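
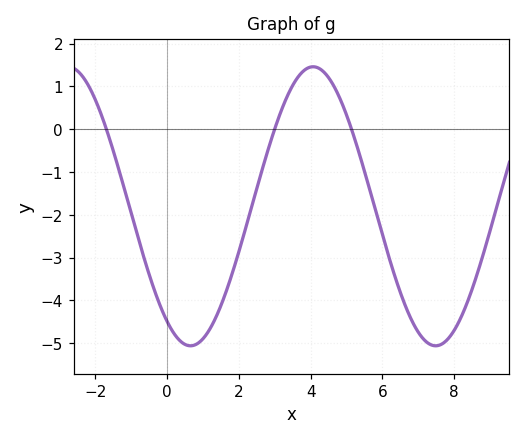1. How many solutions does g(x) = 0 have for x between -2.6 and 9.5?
3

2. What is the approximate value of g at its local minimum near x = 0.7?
-5.06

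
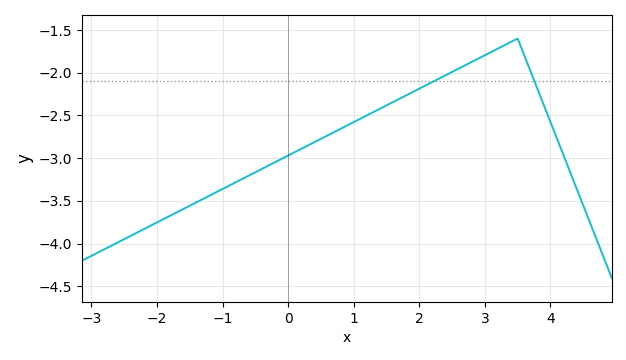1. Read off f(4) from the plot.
-2.58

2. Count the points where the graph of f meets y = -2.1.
2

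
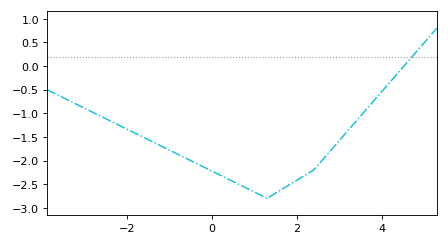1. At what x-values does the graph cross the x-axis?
4.6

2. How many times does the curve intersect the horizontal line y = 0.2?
1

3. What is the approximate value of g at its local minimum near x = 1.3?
-2.8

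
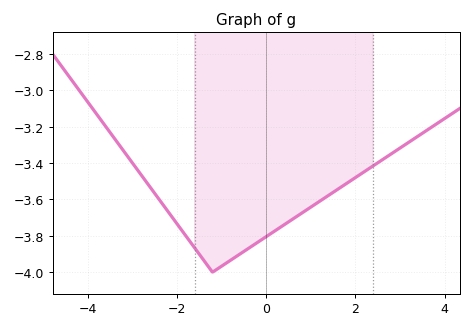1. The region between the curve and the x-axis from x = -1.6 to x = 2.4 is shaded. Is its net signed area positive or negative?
negative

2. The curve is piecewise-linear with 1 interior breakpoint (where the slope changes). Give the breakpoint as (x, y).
(-1.2, -4)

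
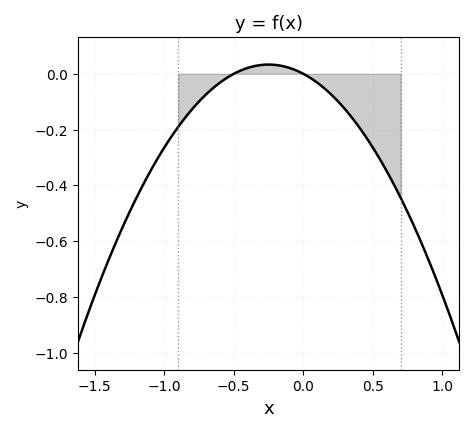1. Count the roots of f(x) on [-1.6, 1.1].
2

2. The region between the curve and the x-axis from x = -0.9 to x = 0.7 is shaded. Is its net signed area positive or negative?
negative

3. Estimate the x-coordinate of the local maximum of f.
-0.25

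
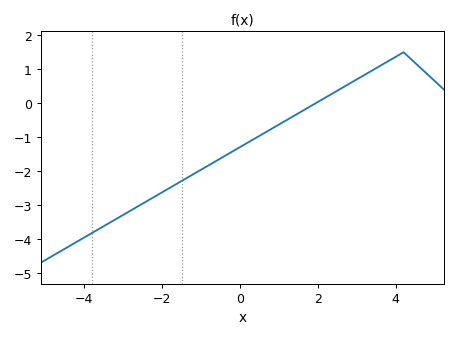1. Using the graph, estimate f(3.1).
0.8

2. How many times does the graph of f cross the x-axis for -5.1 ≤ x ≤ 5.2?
1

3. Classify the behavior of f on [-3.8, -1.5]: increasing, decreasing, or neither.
increasing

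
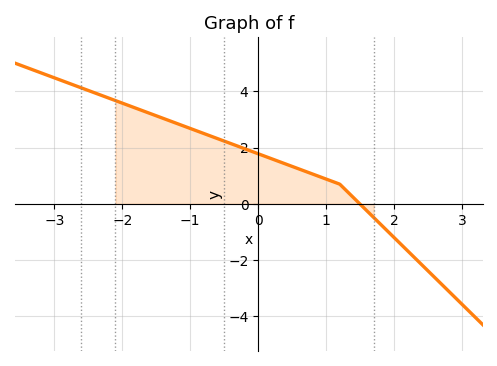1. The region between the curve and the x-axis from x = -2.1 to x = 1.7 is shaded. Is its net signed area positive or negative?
positive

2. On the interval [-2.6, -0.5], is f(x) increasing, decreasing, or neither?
decreasing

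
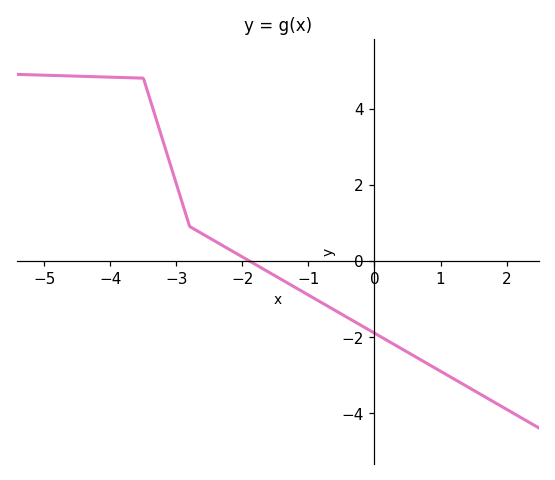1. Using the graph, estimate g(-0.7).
-1.2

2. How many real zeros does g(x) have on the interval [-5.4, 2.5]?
1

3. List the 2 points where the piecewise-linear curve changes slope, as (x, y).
(-3.5, 4.8); (-2.8, 0.9)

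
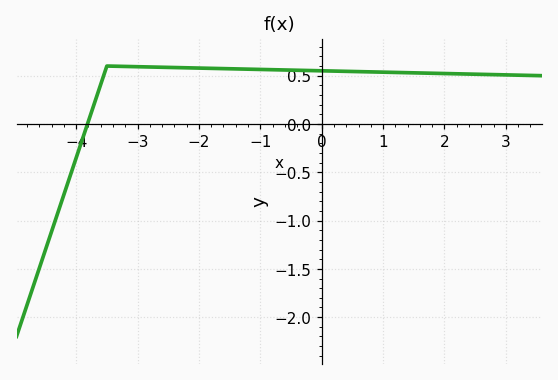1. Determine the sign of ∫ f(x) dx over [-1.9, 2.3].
positive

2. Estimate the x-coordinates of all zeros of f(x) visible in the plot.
-3.82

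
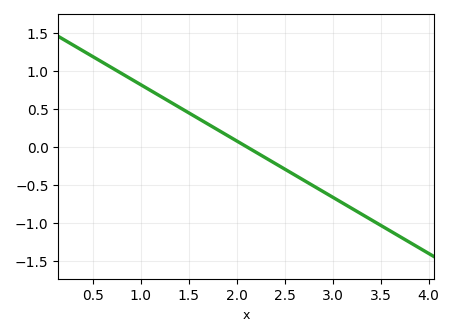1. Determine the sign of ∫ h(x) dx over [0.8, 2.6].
positive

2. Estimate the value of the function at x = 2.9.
-0.6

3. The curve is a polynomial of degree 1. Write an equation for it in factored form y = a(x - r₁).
y = -0.74(x - 2.1)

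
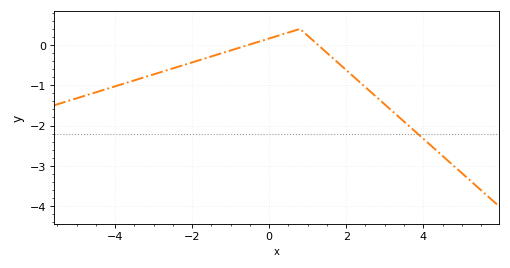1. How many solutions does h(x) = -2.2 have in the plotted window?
1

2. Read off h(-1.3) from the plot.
-0.2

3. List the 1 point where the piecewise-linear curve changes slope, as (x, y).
(0.8, 0.4)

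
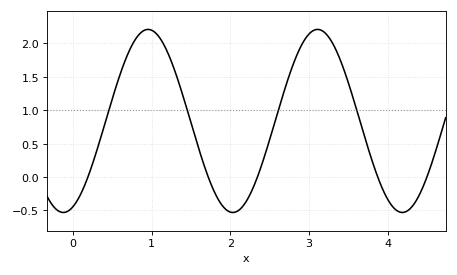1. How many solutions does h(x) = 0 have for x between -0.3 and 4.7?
5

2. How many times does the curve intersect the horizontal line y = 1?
4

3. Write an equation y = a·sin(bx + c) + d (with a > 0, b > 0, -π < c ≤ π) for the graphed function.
y = 1.37sin(2.92x - 1.22) + 0.84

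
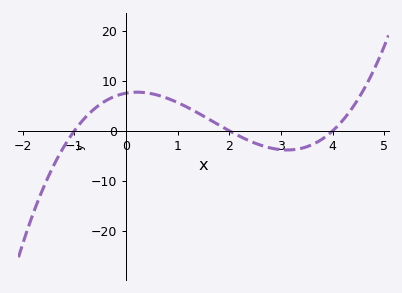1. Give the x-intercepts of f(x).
-1, 2, 4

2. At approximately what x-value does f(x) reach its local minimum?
3.1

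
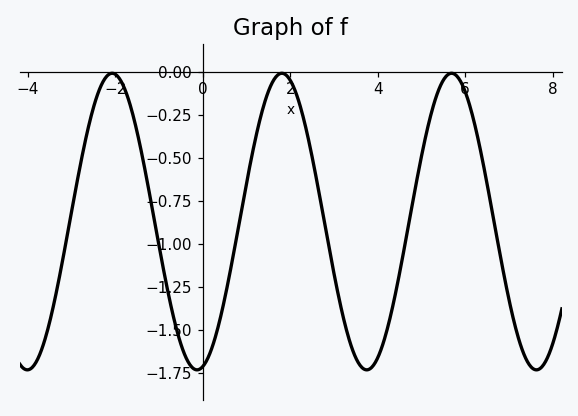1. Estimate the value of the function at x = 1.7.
-0.02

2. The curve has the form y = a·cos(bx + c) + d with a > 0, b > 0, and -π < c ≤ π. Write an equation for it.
y = 0.86cos(1.6x - 2.9) - 0.87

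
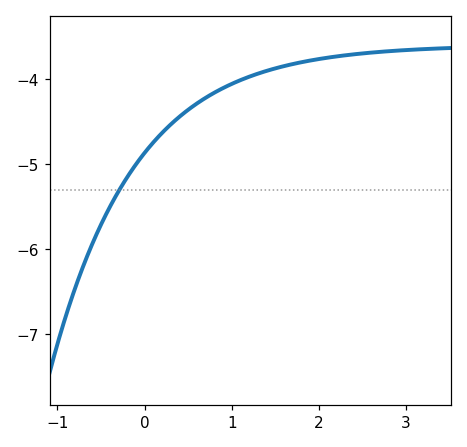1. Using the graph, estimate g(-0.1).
-5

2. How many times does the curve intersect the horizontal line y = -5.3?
1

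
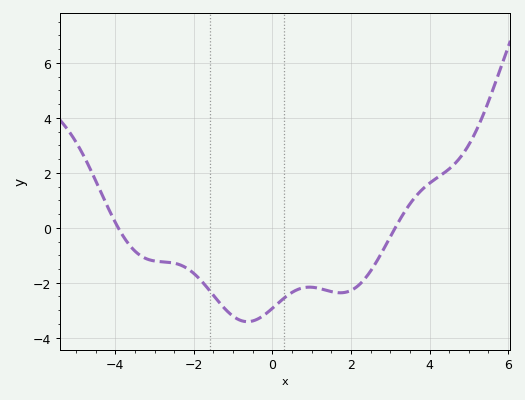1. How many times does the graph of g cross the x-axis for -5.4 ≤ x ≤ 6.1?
2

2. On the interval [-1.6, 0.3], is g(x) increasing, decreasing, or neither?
neither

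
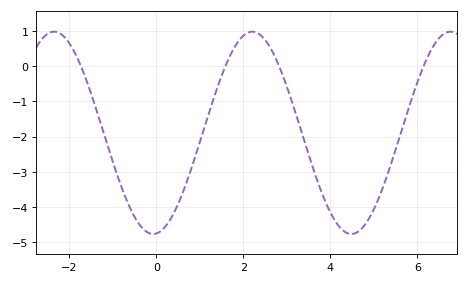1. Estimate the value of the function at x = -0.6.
-4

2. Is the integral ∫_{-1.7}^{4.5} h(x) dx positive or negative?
negative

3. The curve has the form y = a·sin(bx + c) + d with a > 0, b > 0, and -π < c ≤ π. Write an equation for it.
y = 2.87sin(1.4x - 1.5) - 1.89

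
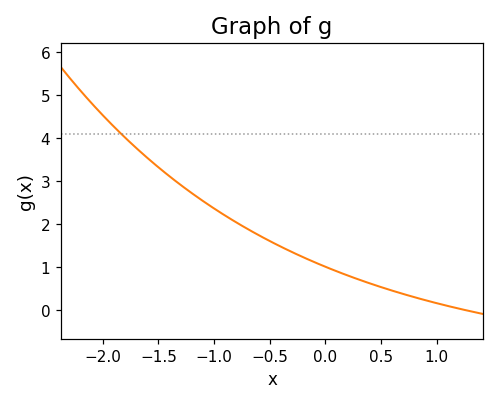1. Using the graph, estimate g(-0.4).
1.48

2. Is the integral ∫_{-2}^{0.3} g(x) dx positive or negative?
positive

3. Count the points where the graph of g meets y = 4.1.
1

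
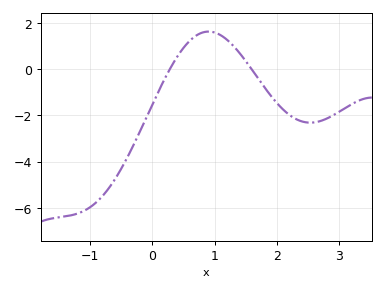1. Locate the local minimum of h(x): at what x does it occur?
2.5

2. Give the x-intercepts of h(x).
0.3, 1.6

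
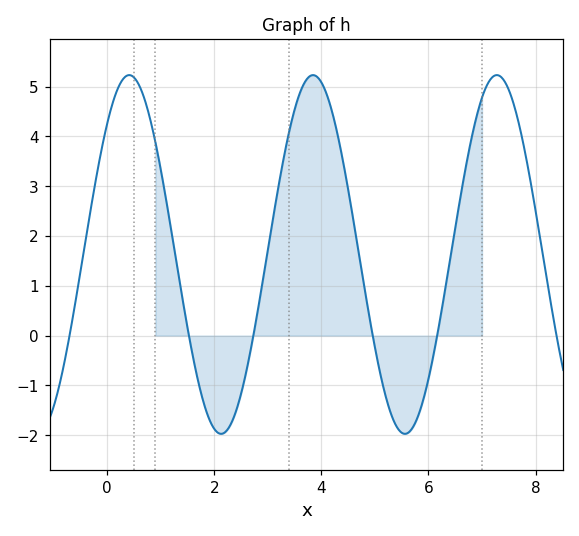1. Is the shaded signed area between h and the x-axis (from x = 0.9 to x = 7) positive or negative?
positive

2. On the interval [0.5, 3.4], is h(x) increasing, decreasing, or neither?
neither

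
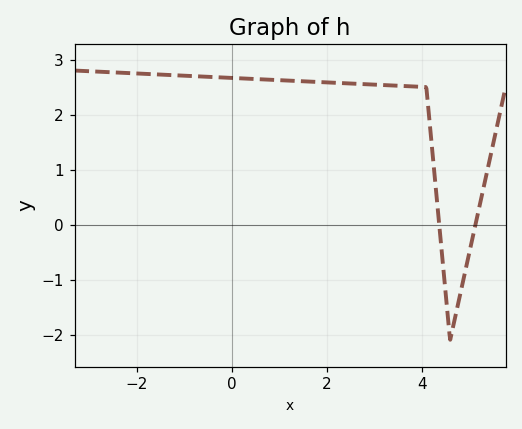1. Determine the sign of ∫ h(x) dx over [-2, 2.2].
positive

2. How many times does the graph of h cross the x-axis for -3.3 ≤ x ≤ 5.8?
2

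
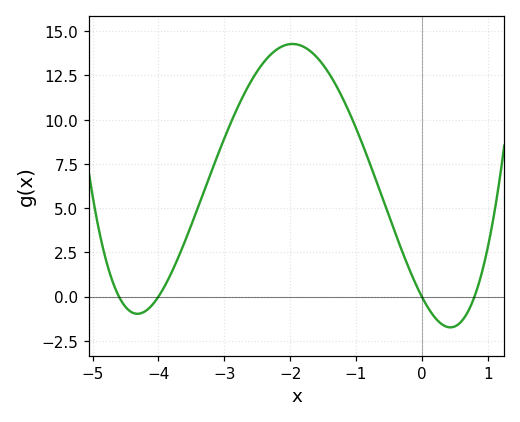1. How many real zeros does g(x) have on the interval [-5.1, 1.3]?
4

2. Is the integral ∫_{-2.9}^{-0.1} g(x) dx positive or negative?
positive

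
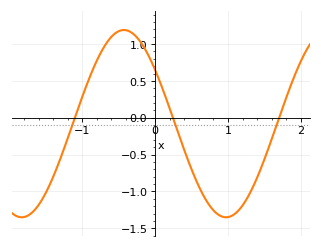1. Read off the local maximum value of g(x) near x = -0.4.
1.2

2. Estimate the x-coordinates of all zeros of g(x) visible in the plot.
-1.1, 0.2, 1.7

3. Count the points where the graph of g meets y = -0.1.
3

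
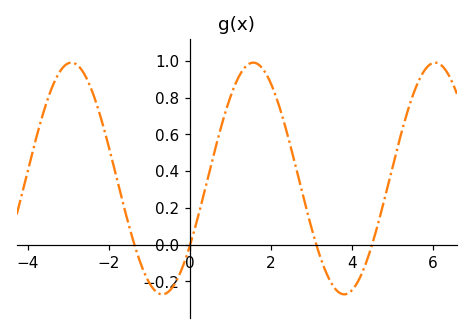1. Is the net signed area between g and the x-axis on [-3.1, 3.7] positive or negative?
positive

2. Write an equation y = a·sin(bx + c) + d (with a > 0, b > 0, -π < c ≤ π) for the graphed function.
y = 0.63sin(1.4x - 0.62) + 0.36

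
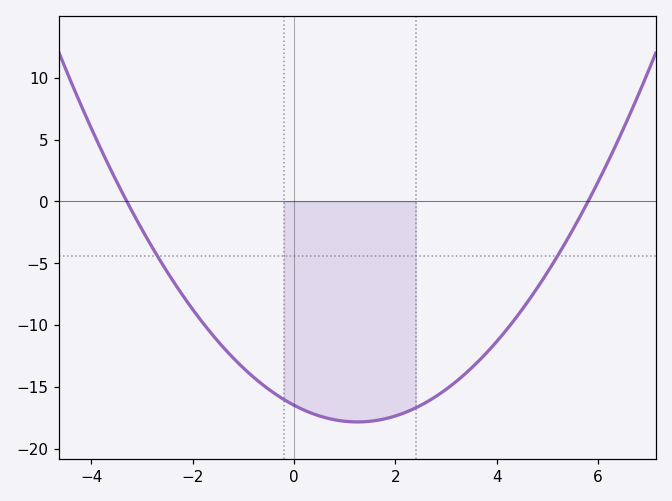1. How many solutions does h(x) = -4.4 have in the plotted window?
2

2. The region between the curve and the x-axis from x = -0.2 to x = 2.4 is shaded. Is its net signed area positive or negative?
negative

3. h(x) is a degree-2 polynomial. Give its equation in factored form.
y = 0.86(x + 3.3)(x - 5.8)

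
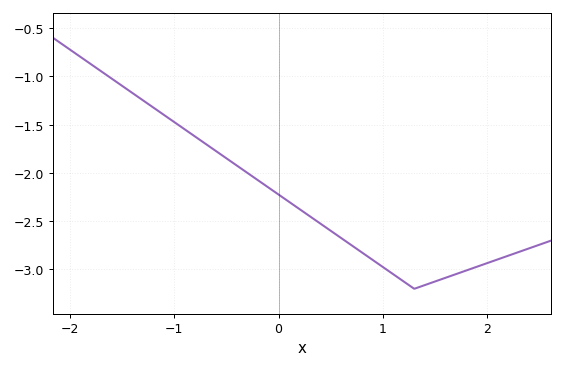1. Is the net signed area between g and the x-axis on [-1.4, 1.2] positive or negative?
negative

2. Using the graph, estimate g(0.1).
-2.3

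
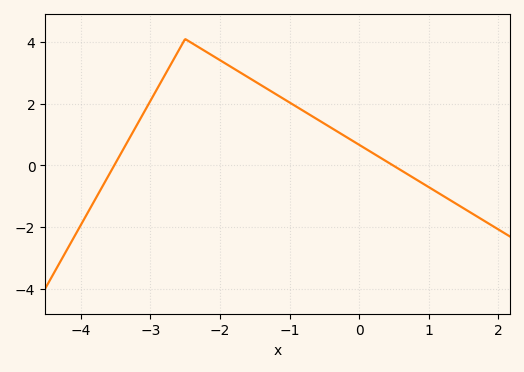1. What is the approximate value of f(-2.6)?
3.7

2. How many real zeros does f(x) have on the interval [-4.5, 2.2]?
2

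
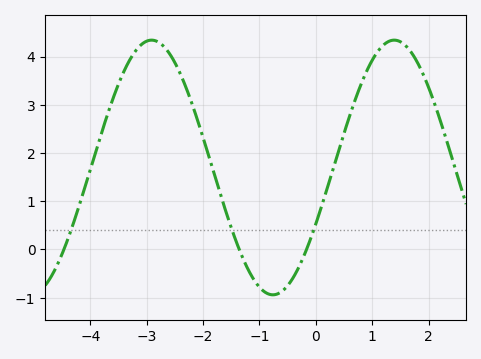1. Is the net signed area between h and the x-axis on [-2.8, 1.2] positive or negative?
positive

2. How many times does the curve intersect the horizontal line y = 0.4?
3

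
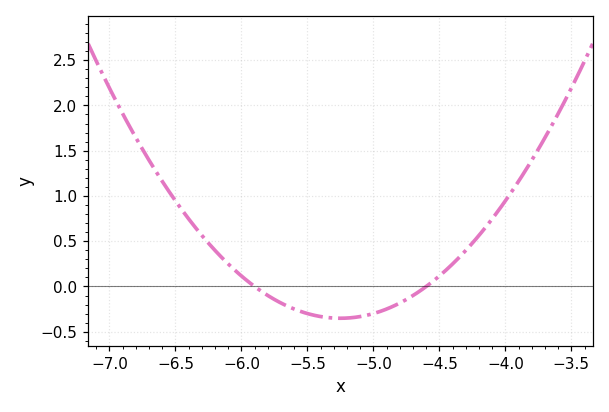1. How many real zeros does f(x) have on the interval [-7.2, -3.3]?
2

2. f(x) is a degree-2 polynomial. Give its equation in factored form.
y = 0.83(x + 5.9)(x + 4.6)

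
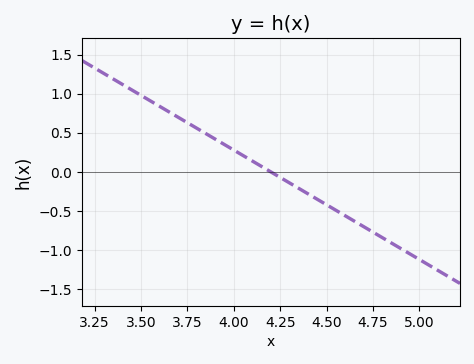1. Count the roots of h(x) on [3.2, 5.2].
1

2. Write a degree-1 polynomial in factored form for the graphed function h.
y = -1.4(x - 4.2)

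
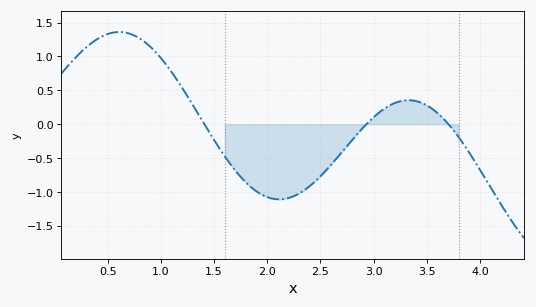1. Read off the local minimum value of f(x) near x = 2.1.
-1.11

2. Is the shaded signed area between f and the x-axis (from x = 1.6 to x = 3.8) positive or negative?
negative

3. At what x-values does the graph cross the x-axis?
1.41, 2.93, 3.7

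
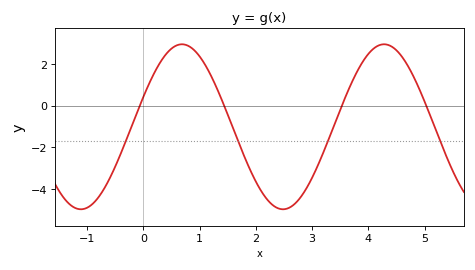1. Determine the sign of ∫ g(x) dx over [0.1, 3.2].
negative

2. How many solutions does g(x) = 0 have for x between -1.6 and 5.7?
4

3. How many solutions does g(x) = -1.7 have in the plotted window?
4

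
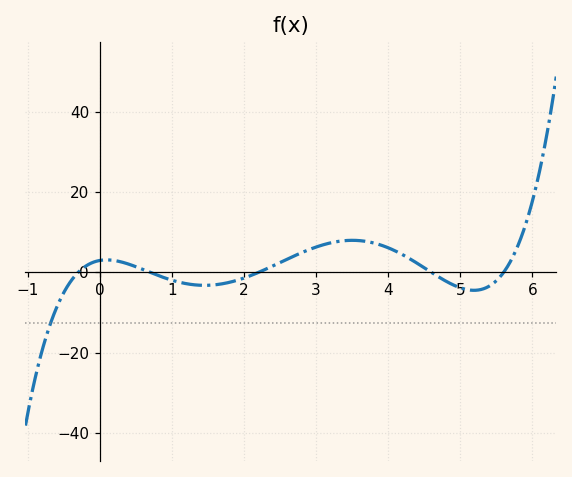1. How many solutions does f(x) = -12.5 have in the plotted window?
1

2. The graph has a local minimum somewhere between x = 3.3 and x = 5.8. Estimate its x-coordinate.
5.19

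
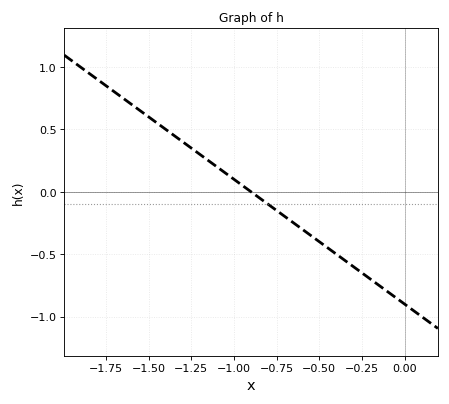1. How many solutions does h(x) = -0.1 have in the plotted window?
1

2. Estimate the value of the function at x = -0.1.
-0.8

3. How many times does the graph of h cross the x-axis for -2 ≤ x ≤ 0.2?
1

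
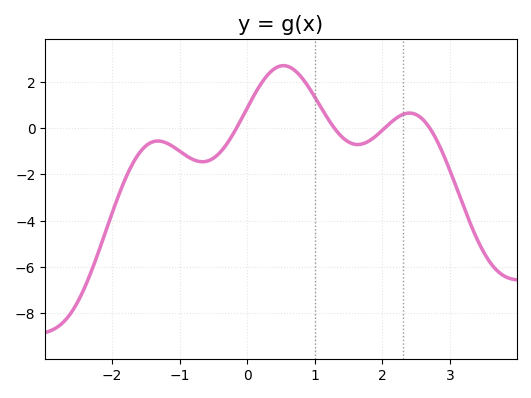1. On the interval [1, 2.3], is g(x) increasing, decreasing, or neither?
neither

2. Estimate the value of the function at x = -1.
-0.991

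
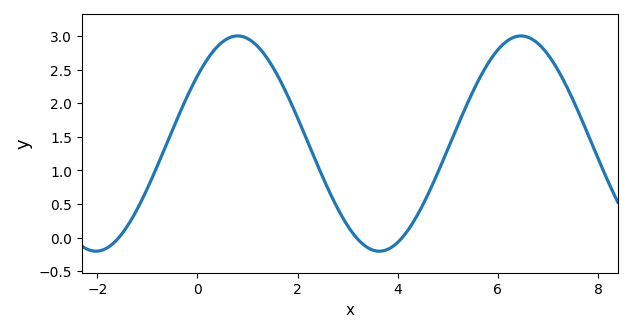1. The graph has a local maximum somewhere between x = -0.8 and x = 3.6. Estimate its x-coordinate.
0.8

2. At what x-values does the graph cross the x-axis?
-1.6, 3.2, 4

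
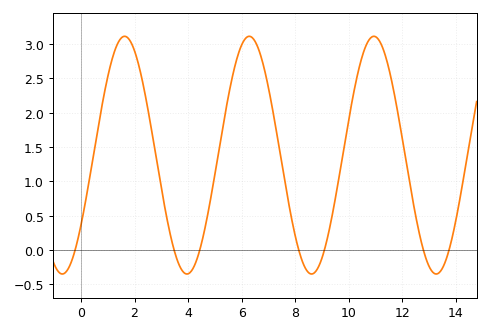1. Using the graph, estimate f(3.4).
0.117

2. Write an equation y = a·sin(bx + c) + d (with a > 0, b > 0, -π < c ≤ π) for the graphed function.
y = 1.73sin(1.35x - 0.63) + 1.38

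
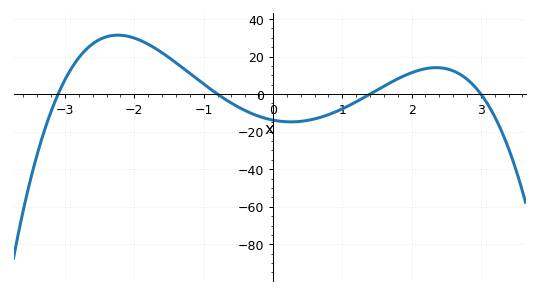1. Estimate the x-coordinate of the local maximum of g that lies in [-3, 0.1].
-2.24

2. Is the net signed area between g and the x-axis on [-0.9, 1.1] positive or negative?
negative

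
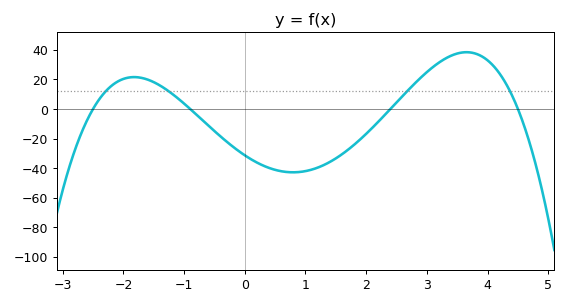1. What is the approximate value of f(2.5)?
4.39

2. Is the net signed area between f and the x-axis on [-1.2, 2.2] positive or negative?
negative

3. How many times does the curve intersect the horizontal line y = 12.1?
4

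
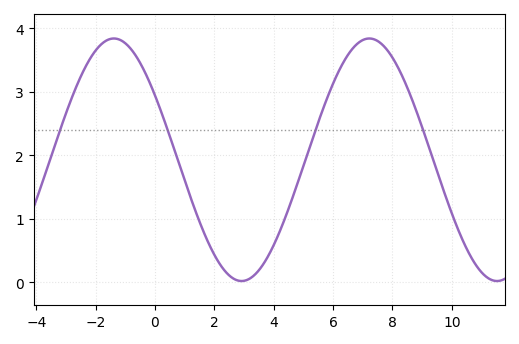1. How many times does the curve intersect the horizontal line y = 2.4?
4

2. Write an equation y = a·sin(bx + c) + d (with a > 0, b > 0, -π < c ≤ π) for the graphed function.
y = 1.91sin(0.73x + 2.58) + 1.93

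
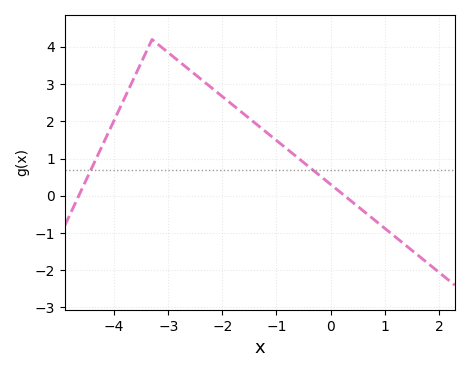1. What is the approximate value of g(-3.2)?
4.1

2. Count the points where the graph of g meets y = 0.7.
2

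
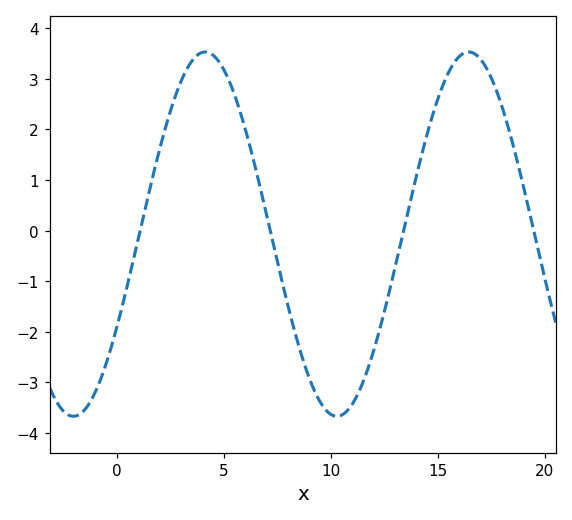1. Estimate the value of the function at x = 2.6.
2.5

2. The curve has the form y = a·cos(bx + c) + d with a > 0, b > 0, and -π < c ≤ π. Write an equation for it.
y = 3.6cos(0.51x - 2.1) - 0.07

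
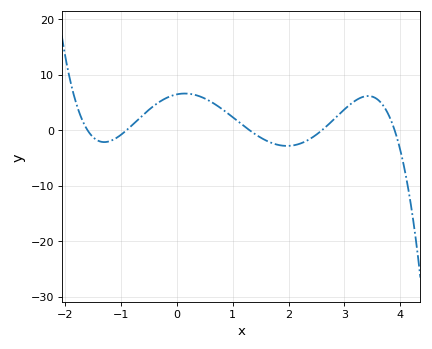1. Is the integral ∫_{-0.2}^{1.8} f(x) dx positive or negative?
positive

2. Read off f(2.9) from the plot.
3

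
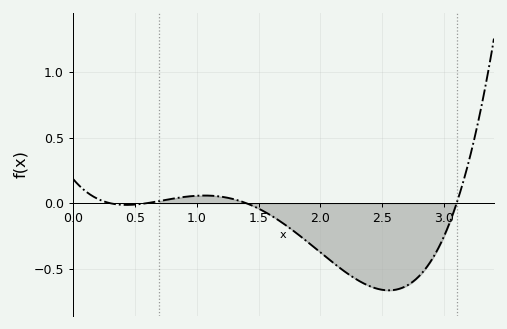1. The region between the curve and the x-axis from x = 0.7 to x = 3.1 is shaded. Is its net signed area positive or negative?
negative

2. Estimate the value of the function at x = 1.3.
0.05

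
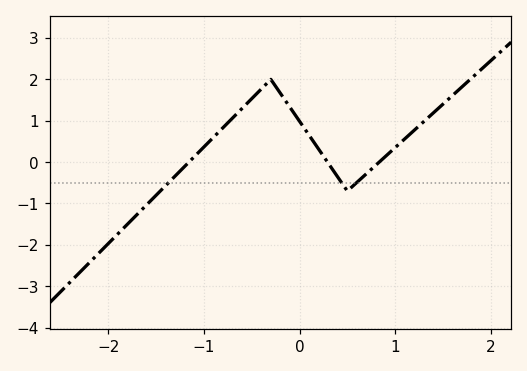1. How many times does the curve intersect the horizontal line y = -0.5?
3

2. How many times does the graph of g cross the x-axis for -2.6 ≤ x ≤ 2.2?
3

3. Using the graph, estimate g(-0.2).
1.7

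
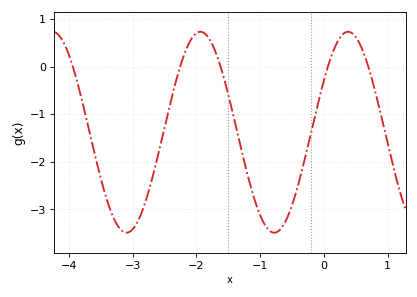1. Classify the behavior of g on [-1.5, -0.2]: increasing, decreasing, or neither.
neither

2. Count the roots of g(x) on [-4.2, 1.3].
5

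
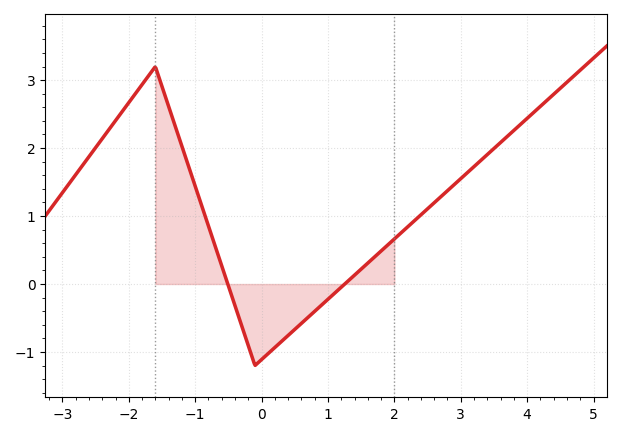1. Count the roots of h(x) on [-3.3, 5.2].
2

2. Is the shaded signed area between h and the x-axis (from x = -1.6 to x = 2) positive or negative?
positive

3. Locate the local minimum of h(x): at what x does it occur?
-0.1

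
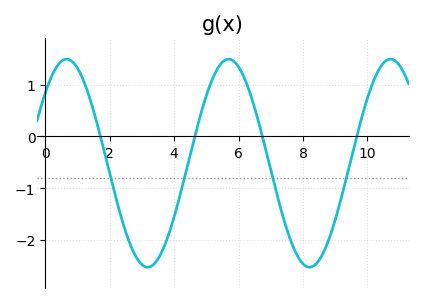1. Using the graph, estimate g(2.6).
-2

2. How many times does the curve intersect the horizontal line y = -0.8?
4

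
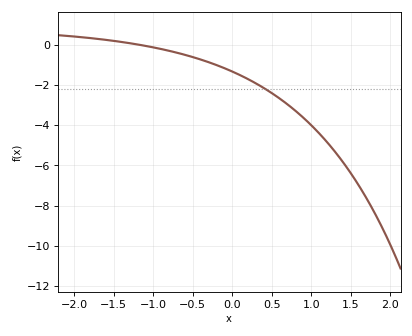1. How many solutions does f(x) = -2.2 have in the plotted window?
1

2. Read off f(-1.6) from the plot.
0.234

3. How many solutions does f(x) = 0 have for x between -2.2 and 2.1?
1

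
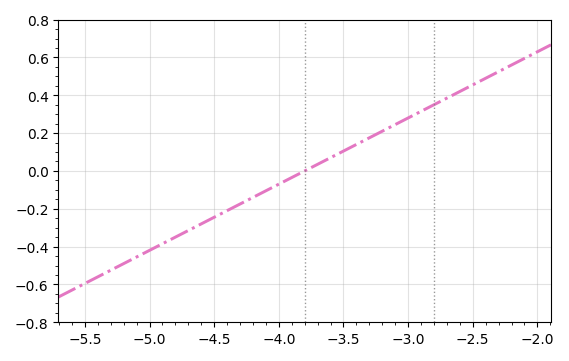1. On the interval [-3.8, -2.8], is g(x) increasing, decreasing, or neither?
increasing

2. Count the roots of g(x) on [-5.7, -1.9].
1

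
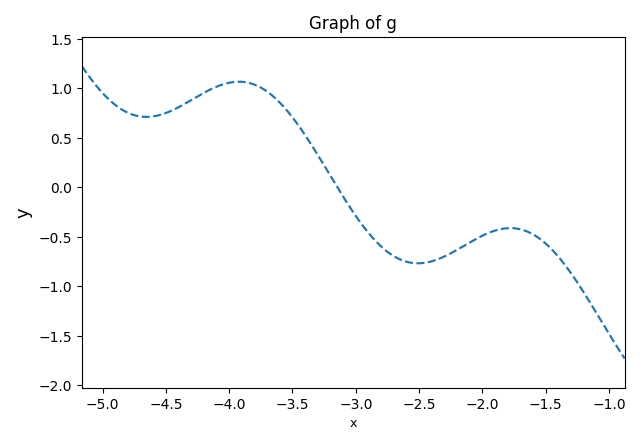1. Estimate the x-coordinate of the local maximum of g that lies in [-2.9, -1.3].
-1.78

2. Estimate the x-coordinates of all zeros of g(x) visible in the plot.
-3.15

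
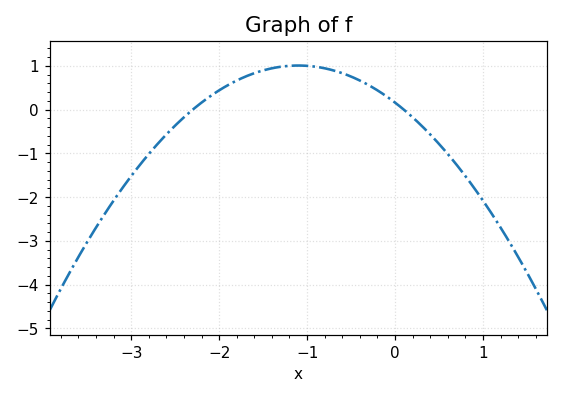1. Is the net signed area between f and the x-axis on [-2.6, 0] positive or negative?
positive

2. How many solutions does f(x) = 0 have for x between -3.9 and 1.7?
2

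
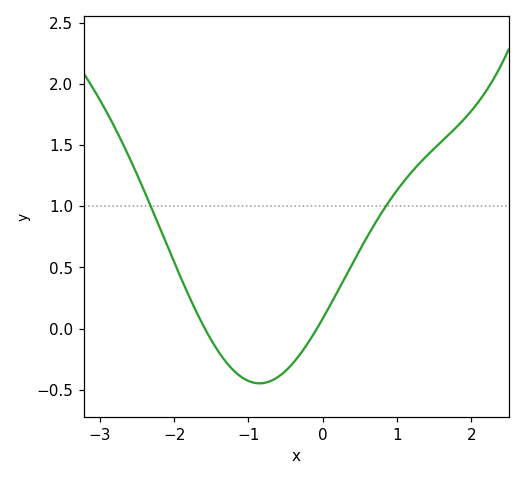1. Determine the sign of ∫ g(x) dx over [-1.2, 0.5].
negative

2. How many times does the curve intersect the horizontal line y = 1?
2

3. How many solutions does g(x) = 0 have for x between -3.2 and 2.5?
2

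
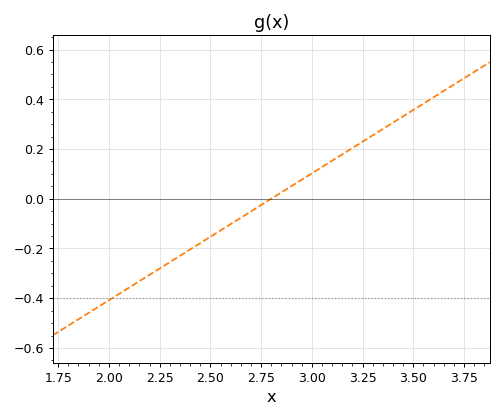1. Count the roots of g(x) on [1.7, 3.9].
1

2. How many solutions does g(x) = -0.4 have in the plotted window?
1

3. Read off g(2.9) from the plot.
0.06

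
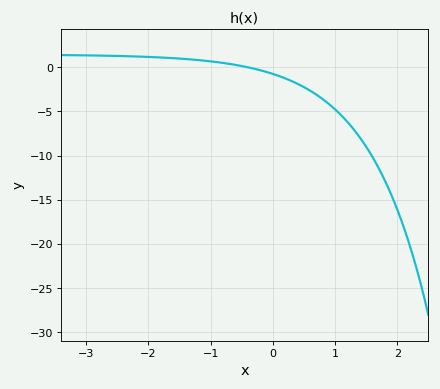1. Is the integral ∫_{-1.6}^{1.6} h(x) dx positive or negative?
negative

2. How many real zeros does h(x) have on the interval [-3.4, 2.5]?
1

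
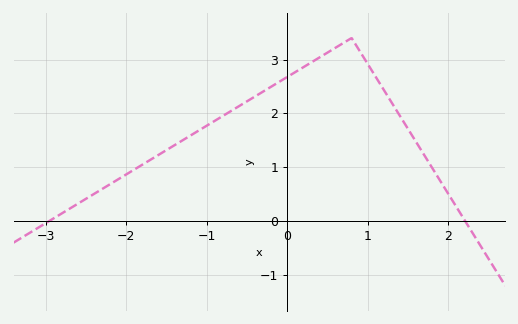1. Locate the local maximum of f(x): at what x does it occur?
0.8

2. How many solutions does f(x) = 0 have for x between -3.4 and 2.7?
2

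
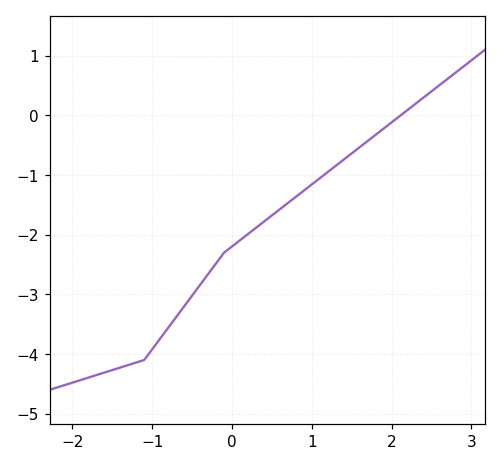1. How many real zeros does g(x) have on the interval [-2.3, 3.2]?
1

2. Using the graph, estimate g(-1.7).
-4.35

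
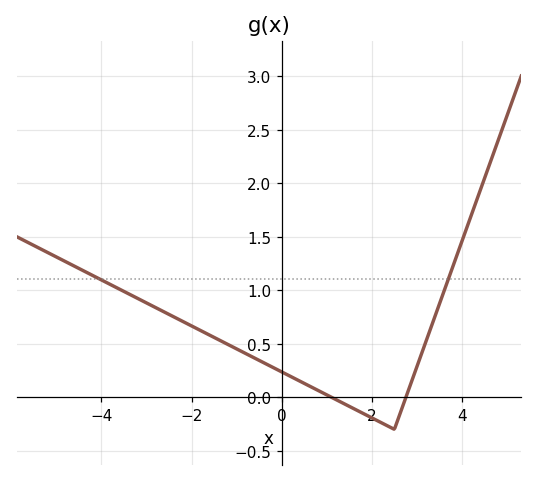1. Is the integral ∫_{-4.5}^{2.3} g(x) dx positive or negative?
positive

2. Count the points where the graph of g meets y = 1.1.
2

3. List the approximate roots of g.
1.2, 2.8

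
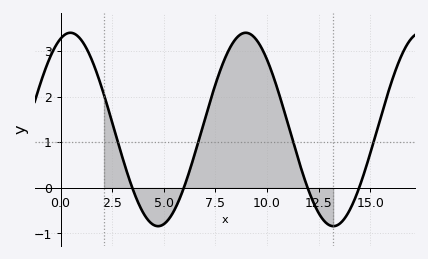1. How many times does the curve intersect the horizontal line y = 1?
4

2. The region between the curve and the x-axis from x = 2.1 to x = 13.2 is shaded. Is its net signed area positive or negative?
positive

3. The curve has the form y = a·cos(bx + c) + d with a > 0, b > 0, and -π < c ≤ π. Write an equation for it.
y = 2.12cos(0.74x - 0.35) + 1.28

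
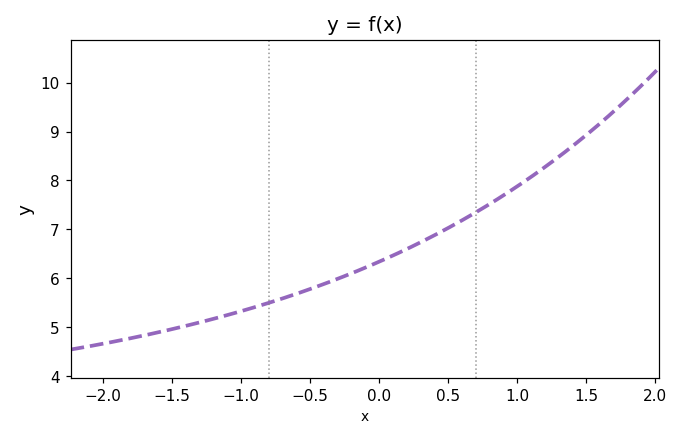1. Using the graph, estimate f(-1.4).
5.03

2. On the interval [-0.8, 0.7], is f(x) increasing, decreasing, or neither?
increasing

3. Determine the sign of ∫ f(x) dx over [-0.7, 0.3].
positive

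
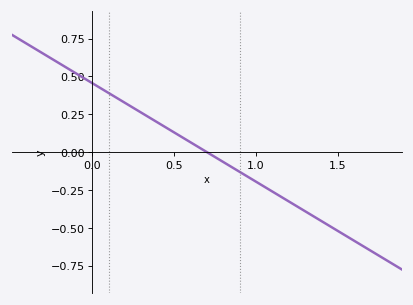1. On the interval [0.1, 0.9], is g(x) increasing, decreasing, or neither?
decreasing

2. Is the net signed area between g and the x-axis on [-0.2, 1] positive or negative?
positive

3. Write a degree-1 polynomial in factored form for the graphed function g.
y = -0.65(x - 0.7)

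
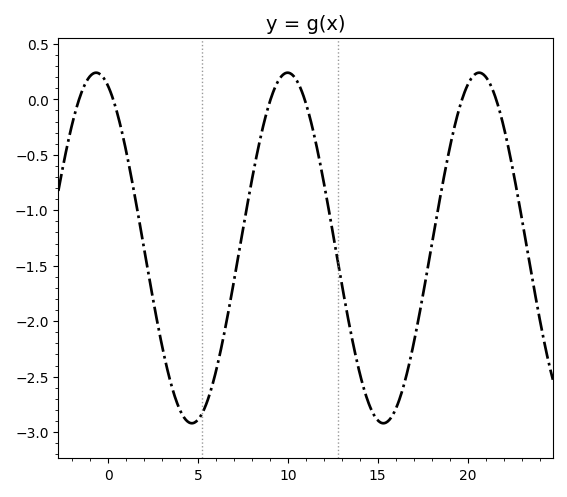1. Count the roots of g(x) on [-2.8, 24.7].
6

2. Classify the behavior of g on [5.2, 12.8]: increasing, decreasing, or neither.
neither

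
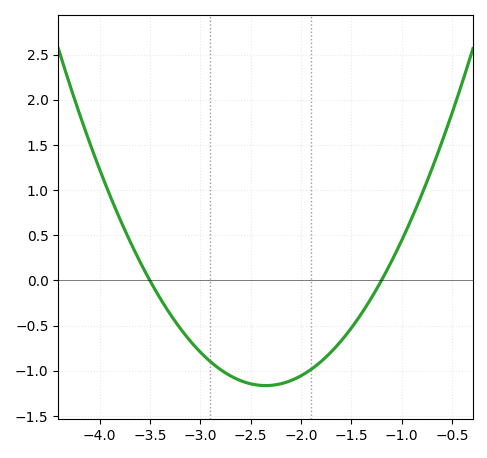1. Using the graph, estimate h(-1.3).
-0.2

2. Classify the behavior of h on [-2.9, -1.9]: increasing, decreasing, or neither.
neither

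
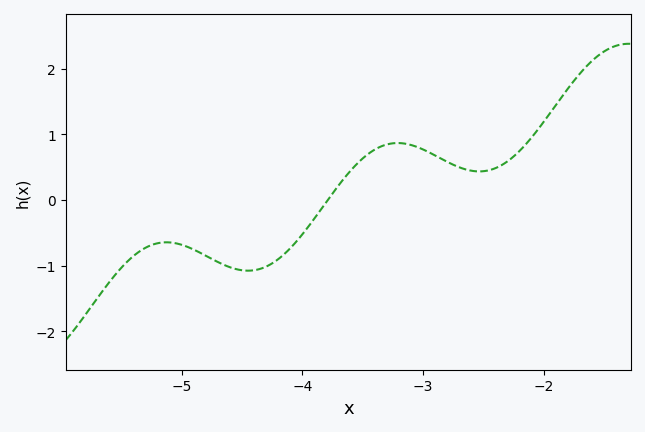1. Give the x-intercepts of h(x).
-3.8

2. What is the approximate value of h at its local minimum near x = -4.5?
-1.1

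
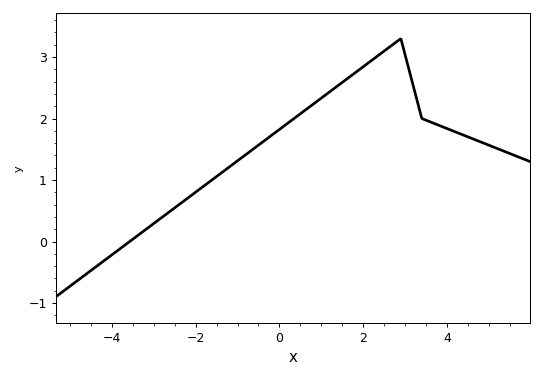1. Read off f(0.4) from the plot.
2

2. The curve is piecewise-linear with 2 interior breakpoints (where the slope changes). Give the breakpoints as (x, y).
(2.9, 3.3); (3.4, 2)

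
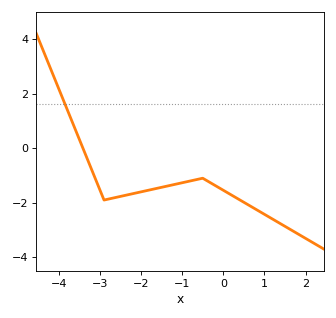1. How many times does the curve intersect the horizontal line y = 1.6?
1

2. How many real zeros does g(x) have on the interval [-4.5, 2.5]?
1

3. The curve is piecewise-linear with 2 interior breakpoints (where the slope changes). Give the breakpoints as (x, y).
(-2.9, -1.9); (-0.5, -1.1)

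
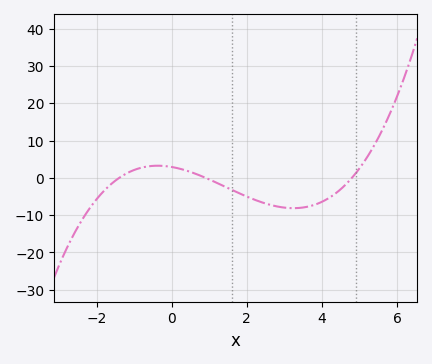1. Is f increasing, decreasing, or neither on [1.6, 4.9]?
neither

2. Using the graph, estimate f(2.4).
-7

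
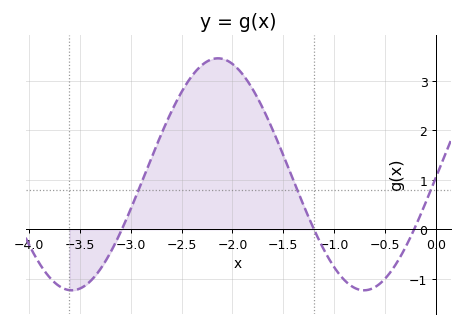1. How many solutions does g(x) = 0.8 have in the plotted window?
3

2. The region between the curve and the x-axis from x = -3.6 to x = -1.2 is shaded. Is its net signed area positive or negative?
positive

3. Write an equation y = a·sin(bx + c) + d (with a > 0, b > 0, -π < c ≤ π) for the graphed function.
y = 2.34sin(2.2x - 0.02) + 1.11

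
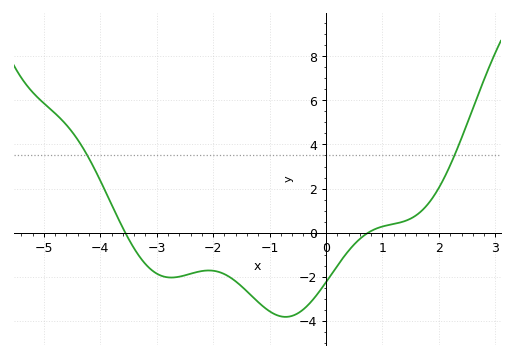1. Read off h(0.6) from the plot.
-0.282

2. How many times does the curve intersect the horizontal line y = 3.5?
2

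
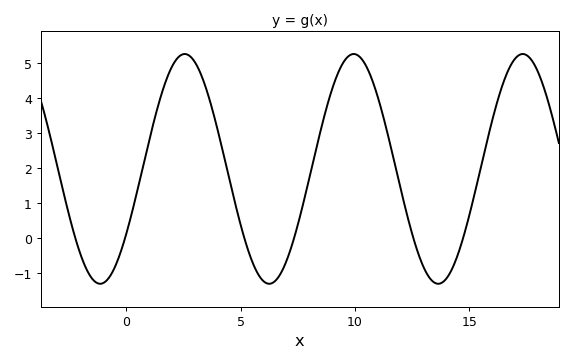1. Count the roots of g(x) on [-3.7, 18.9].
6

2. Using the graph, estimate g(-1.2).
-1.31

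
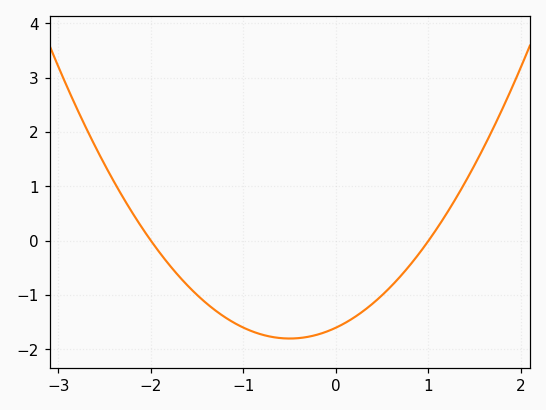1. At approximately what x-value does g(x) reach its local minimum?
-0.5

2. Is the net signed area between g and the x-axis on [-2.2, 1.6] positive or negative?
negative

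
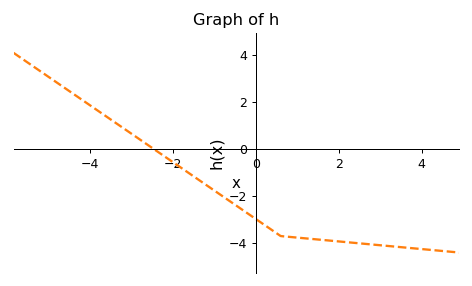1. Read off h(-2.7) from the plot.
0.29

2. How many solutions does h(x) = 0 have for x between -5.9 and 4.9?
1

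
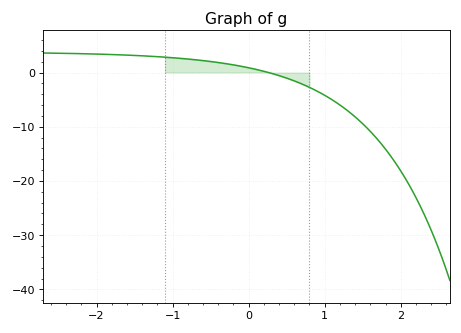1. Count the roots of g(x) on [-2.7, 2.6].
1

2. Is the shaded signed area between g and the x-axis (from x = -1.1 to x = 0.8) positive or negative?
positive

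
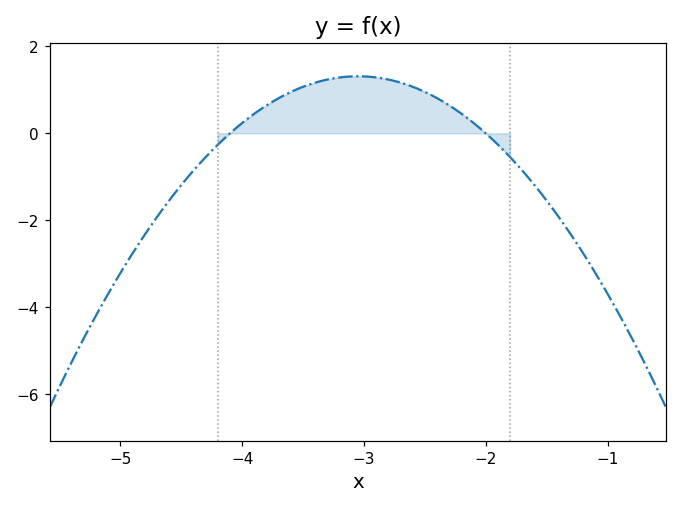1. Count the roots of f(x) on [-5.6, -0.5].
2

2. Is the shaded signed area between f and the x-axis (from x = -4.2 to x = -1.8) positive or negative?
positive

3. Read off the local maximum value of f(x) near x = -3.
1.31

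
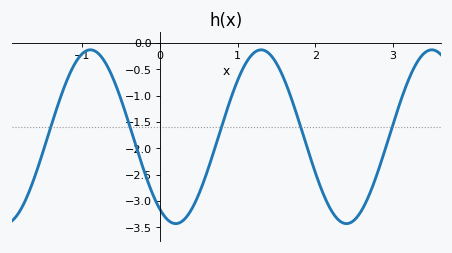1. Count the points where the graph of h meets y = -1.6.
5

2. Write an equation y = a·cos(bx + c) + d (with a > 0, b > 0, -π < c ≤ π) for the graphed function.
y = 1.65cos(2.9x + 2.6) - 1.78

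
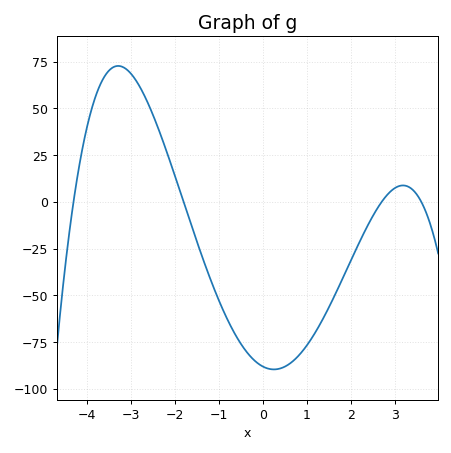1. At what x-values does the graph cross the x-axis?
-4.2, -1.8, 2.6, 3.6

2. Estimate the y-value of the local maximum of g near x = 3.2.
8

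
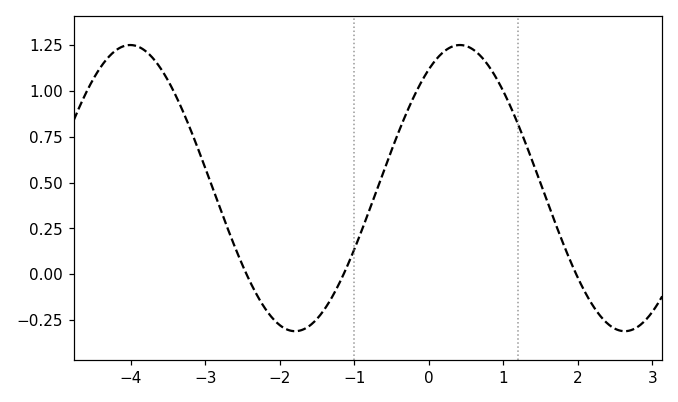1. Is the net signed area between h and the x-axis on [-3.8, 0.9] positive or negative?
positive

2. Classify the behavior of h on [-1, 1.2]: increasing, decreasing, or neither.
neither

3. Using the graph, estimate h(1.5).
0.5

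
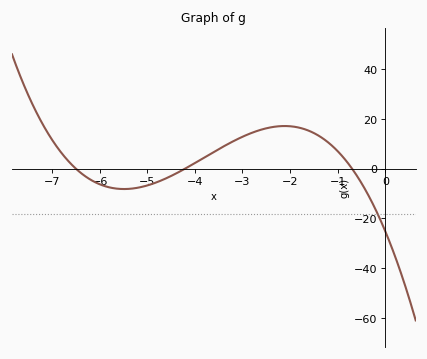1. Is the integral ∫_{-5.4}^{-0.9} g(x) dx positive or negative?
positive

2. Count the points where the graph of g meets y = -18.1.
1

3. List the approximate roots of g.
-6.5, -4.2, -0.7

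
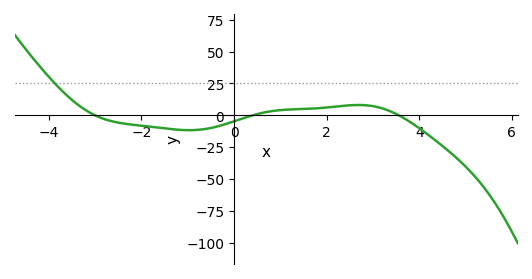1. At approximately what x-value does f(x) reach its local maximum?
2.69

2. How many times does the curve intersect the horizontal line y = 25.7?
1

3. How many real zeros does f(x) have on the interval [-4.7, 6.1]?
3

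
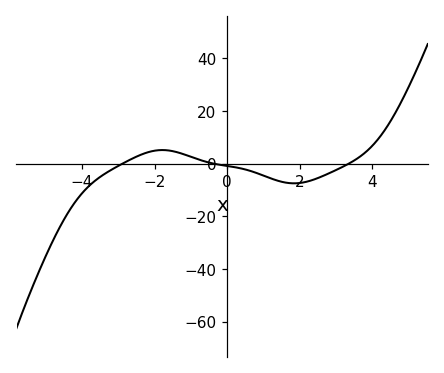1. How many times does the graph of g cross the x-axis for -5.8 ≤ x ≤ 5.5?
3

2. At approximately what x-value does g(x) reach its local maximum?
-1.8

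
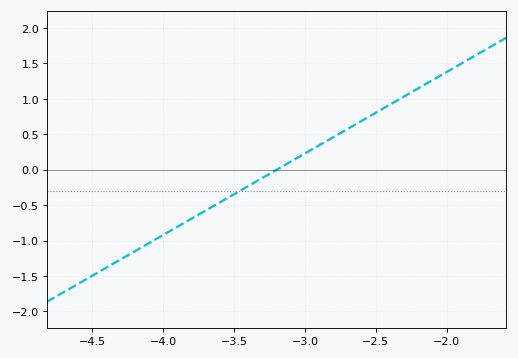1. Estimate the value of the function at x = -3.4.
-0.25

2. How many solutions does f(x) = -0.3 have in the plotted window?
1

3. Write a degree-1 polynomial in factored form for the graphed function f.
y = 1.15(x + 3.2)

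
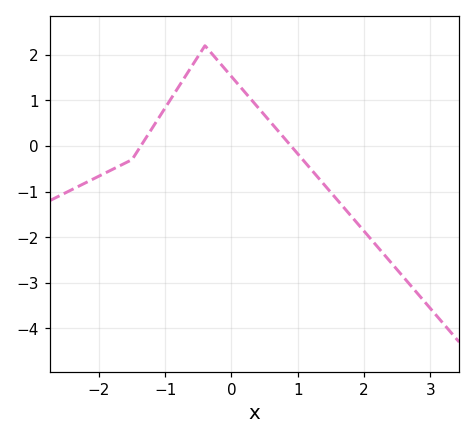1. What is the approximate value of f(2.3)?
-2.38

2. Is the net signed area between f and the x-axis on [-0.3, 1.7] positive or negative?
positive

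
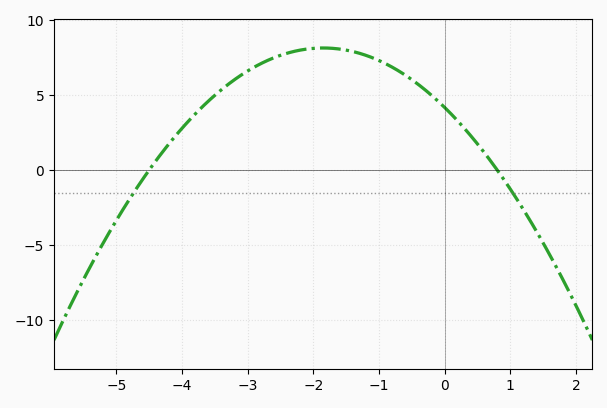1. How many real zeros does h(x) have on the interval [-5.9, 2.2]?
2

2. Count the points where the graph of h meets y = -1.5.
2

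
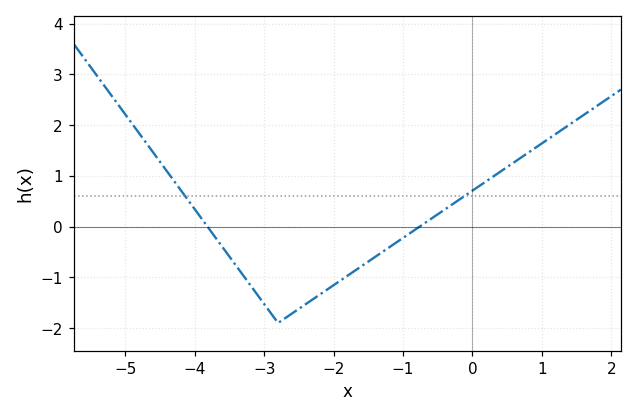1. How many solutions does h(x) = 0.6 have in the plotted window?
2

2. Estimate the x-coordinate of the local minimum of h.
-2.8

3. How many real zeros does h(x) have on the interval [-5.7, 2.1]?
2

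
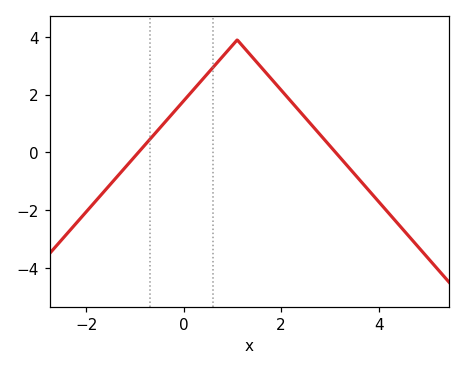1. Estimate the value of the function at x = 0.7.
3.13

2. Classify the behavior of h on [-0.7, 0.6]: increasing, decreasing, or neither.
increasing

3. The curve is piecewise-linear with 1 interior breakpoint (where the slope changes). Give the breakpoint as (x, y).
(1.1, 3.9)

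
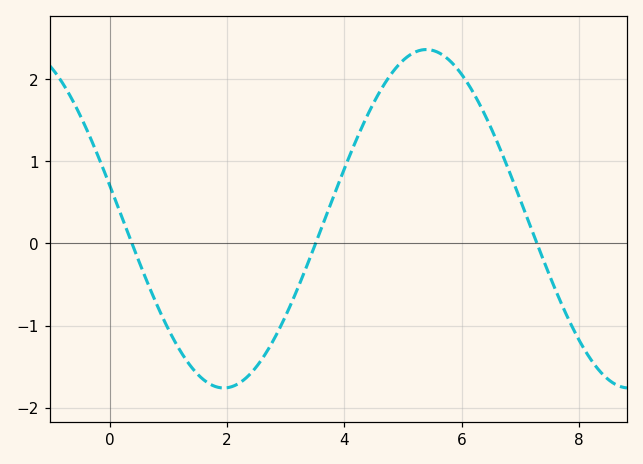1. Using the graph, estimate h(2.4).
-1.6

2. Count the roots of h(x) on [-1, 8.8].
3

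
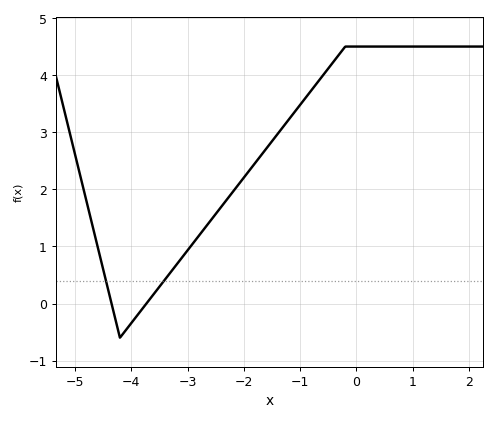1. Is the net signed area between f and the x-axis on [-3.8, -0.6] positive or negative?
positive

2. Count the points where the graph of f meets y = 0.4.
2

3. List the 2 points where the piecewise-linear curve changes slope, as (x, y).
(-4.2, -0.6); (-0.2, 4.5)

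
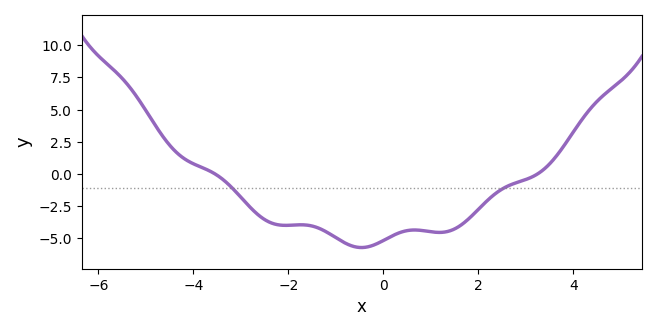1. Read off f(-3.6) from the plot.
0.2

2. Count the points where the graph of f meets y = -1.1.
2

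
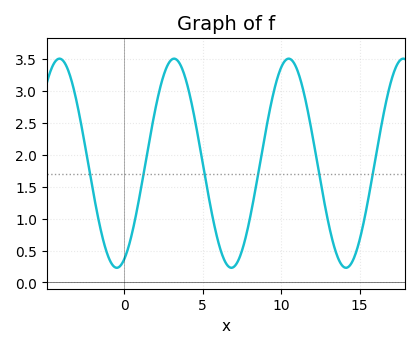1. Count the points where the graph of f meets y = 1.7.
6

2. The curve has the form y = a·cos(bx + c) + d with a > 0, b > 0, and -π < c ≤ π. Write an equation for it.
y = 1.64cos(0.86x - 2.73) + 1.87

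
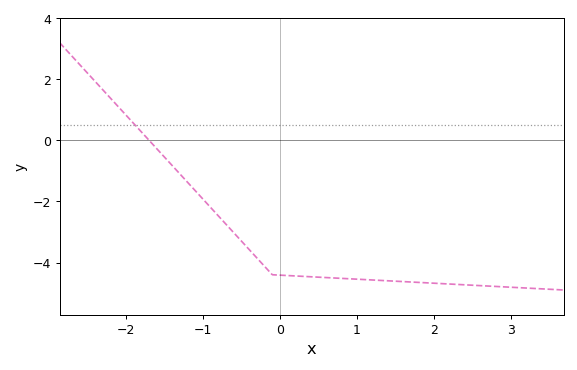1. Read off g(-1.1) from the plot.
-1.6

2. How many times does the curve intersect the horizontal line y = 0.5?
1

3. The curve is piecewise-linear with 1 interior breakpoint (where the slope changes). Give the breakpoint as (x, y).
(-0.1, -4.4)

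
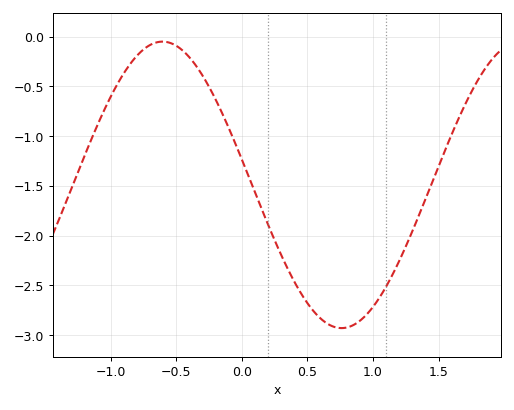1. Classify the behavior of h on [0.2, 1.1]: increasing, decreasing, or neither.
neither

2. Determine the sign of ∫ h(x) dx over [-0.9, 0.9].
negative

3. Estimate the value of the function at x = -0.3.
-0.4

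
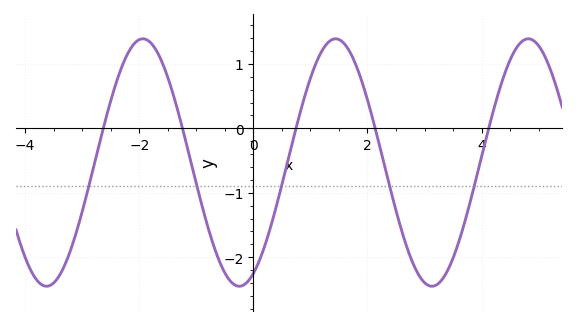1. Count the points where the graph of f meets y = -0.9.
5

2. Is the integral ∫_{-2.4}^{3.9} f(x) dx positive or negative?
negative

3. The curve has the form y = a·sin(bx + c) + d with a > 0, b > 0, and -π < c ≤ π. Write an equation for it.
y = 1.92sin(1.86x - 1.11) - 0.53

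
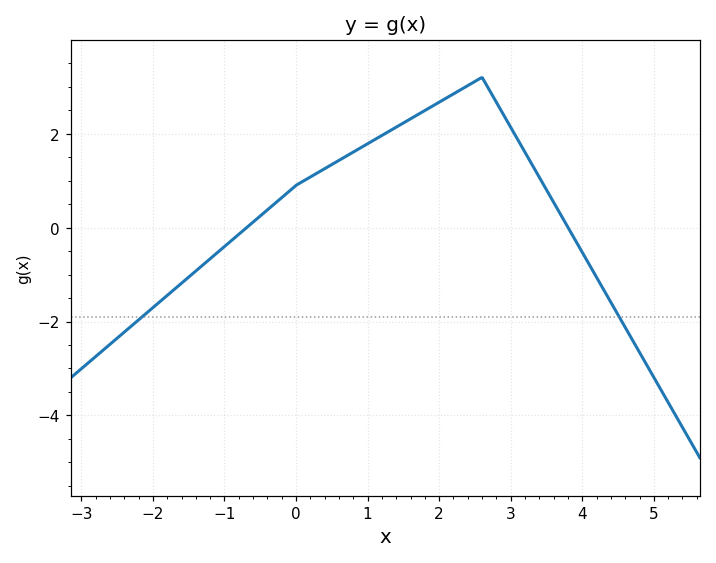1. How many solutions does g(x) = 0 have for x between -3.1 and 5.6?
2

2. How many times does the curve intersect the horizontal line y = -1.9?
2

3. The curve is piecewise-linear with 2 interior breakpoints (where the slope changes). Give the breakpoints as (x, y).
(0, 0.9); (2.6, 3.2)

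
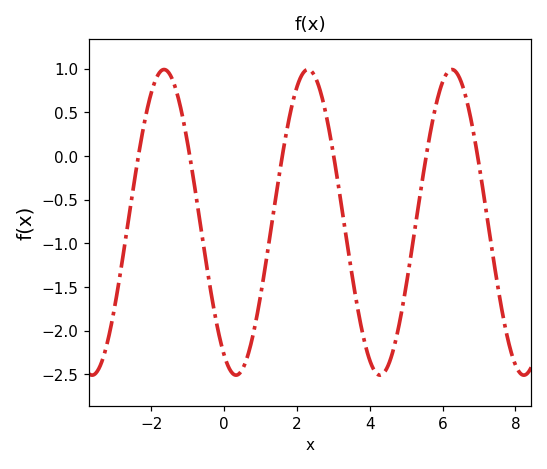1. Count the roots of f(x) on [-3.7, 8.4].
6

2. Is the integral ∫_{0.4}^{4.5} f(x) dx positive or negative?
negative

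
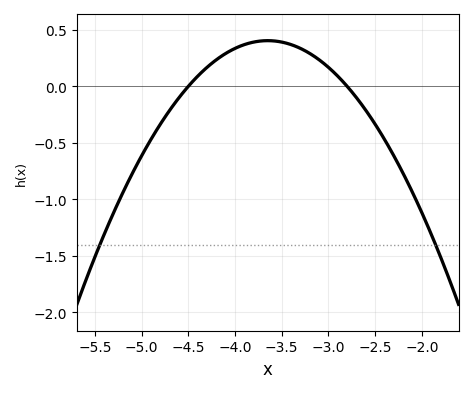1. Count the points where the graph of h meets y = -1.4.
2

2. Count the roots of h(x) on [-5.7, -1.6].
2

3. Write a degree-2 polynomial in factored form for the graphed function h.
y = -0.56(x + 4.5)(x + 2.8)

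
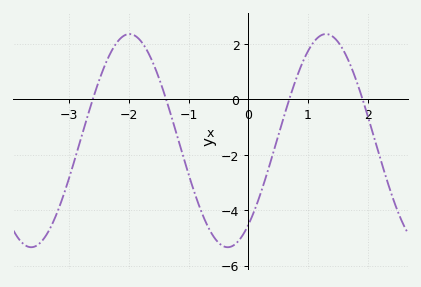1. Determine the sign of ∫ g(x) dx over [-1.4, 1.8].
negative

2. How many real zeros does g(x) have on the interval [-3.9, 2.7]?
4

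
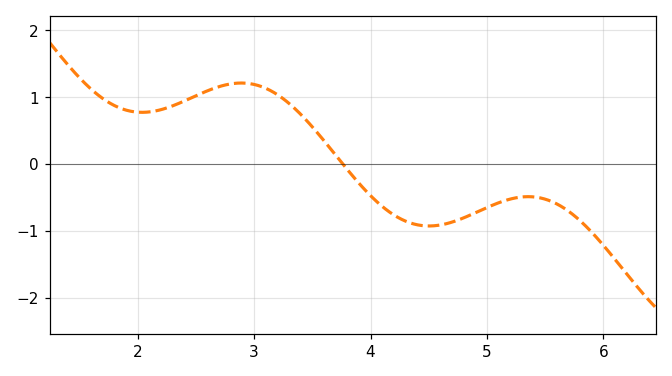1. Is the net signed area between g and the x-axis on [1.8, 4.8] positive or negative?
positive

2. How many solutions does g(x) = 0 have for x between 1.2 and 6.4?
1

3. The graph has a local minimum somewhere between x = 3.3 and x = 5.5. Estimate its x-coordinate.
4.5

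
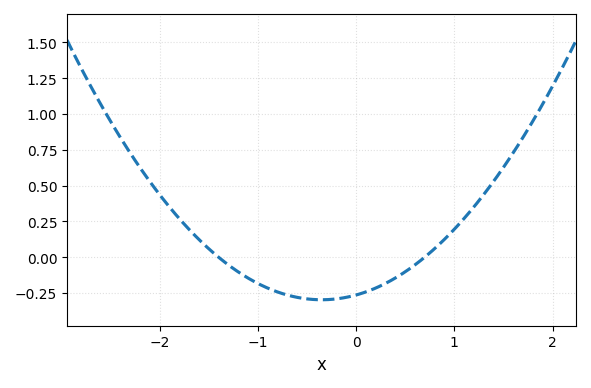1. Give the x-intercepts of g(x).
-1.4, 0.7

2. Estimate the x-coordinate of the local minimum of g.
-0.4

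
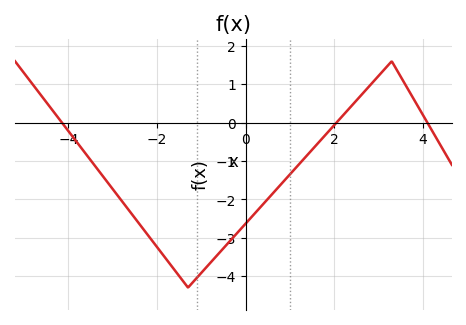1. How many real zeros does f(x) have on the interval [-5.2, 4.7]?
3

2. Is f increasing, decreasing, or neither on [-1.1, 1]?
increasing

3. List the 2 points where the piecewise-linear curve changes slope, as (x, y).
(-1.3, -4.3); (3.3, 1.6)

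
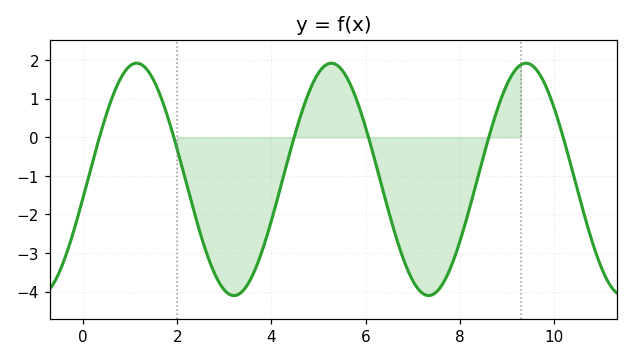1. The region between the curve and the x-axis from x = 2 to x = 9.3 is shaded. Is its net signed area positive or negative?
negative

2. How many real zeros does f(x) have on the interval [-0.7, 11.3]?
6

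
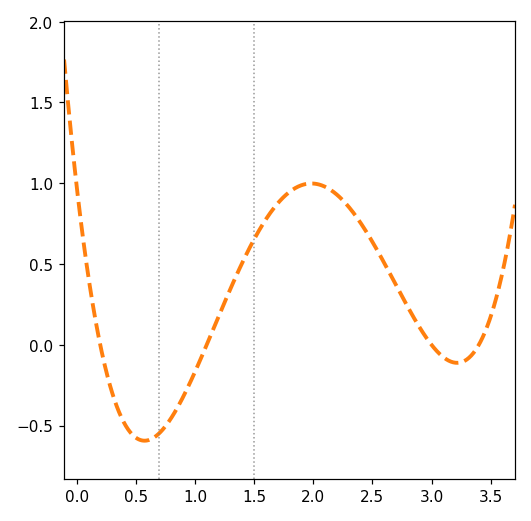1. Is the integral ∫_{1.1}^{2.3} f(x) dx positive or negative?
positive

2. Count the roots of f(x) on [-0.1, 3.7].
4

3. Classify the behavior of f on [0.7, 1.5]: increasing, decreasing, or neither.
increasing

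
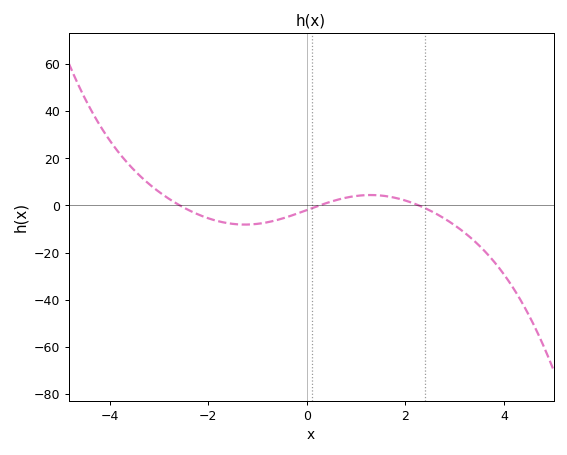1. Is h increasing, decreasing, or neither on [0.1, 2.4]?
neither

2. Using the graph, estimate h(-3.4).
12.9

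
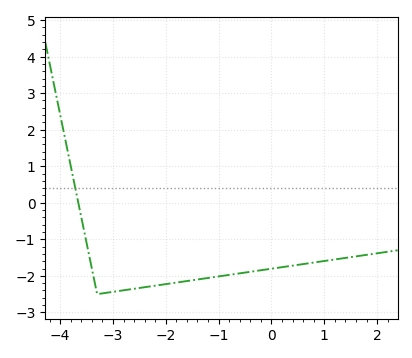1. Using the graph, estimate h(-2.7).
-2.37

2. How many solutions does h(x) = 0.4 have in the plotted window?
1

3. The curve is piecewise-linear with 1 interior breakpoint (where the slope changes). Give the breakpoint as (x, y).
(-3.3, -2.5)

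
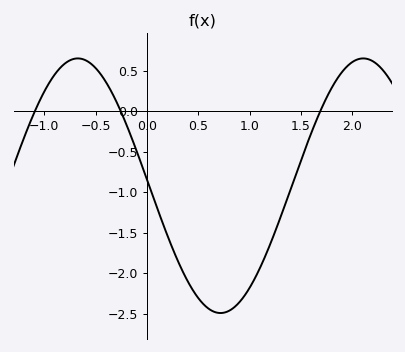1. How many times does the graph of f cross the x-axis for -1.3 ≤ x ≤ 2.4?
3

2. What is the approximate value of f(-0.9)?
0.448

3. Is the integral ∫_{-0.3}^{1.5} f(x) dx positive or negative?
negative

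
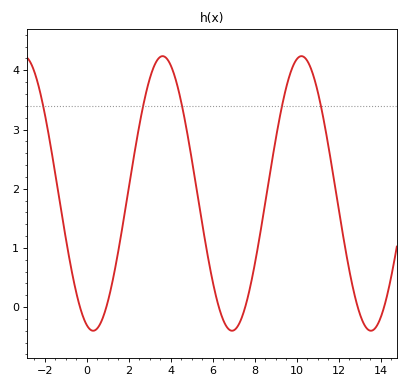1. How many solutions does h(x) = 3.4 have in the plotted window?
5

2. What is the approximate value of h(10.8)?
3.9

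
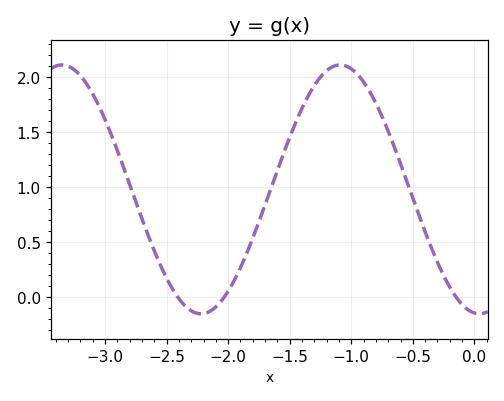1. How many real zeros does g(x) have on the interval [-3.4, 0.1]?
3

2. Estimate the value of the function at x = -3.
1.62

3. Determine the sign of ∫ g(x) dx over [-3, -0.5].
positive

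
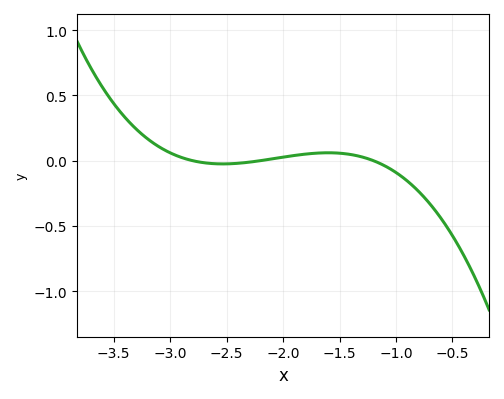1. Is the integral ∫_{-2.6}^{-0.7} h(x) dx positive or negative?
negative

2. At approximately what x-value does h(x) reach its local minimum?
-2.55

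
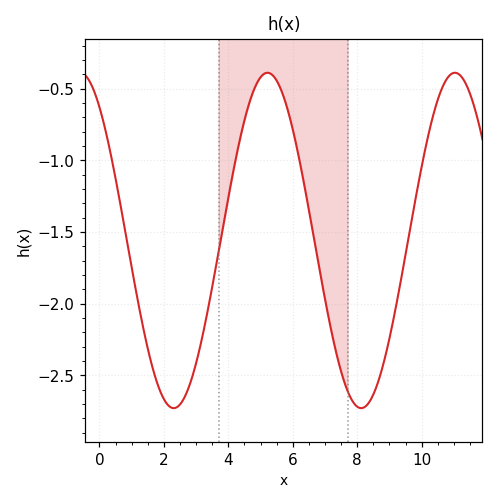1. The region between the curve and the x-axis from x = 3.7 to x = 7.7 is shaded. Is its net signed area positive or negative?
negative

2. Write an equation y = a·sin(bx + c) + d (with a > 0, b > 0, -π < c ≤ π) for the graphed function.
y = 1.17sin(1.08x + 2.22) - 1.56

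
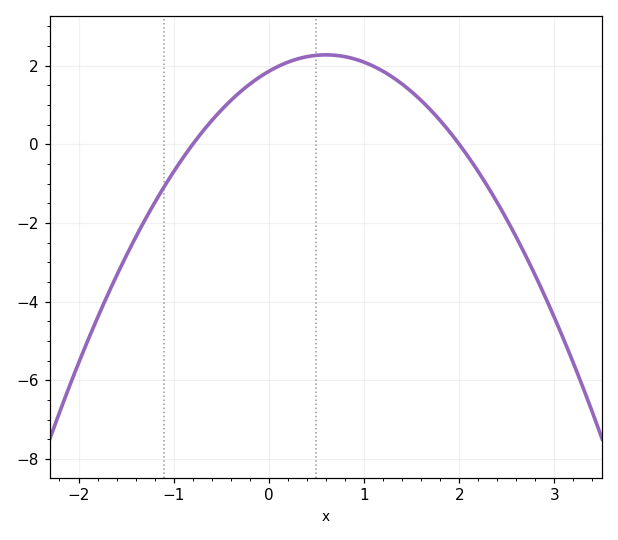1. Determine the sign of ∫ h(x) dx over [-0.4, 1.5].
positive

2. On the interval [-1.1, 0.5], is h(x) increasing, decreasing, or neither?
increasing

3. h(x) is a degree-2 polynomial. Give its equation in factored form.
y = -1.16(x + 0.8)(x - 2)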